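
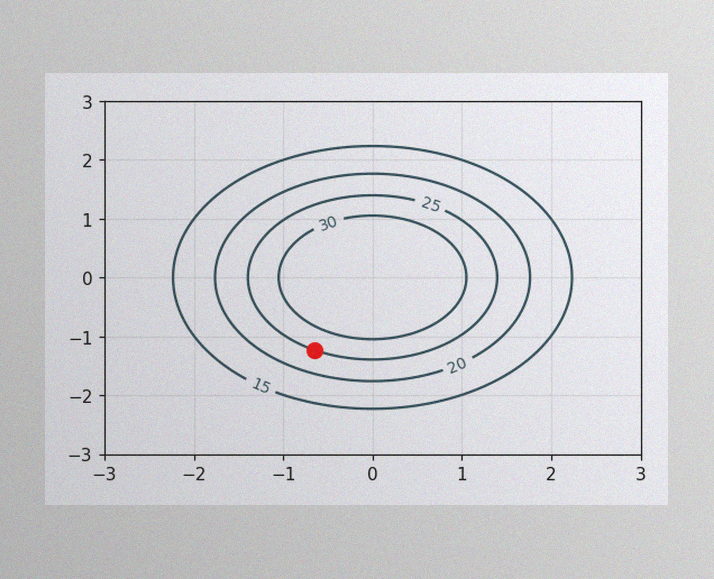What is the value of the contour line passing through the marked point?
25

The image has some photo noise and uneven lighting. The marked point sits on the contour labelled 25.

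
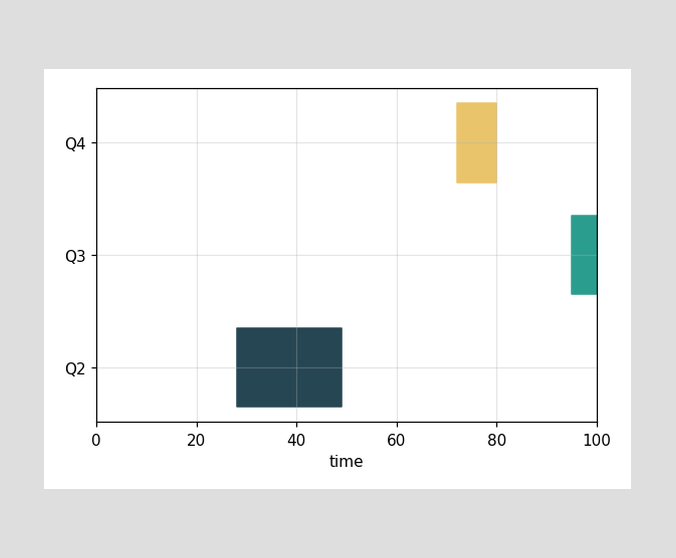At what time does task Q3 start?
The Q3 bar begins at t=95.

95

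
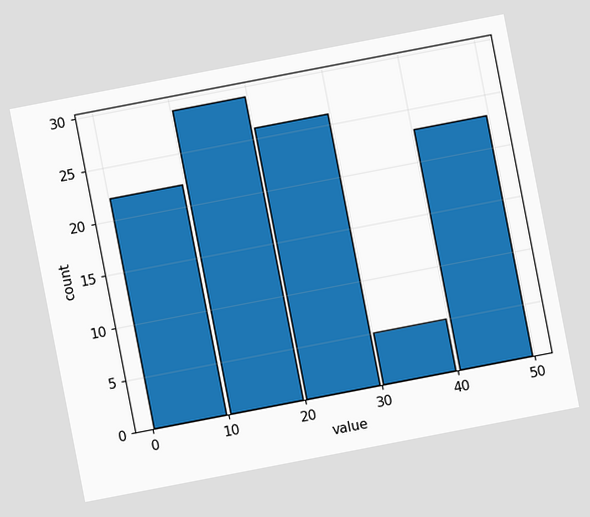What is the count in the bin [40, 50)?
23

The chart is tilted about 11° counter-clockwise. The [40, 50) bin has height 23.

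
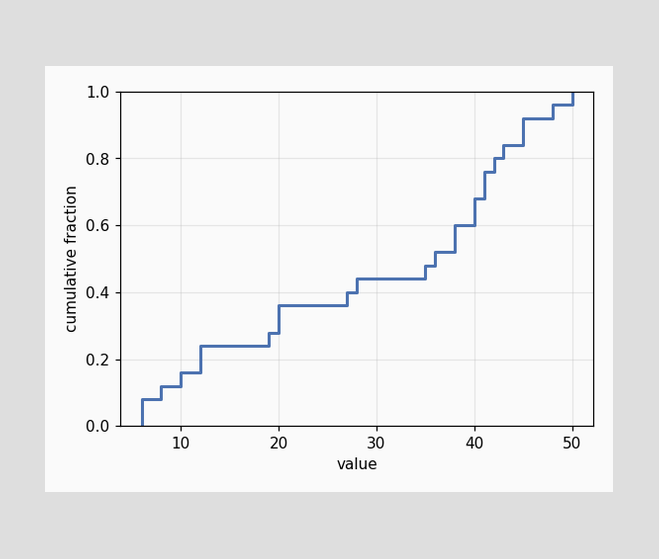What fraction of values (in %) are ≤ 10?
16%

At x=10 the ECDF step is at 16%.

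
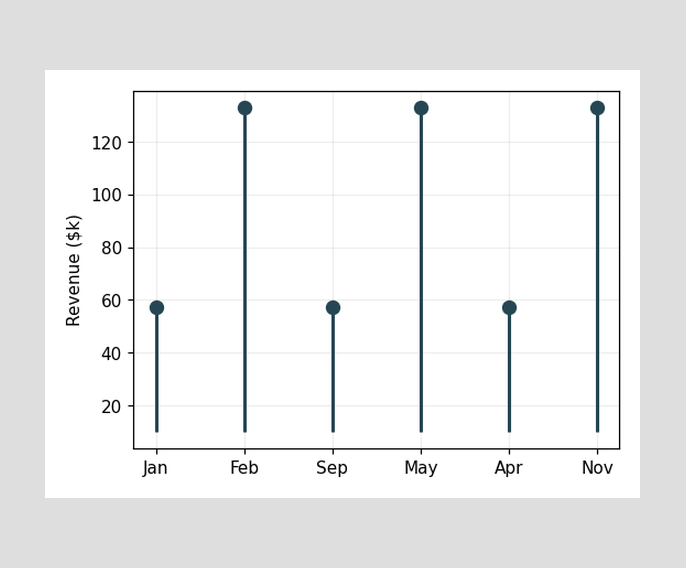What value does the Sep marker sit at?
$57k

The Sep marker sits at $57k.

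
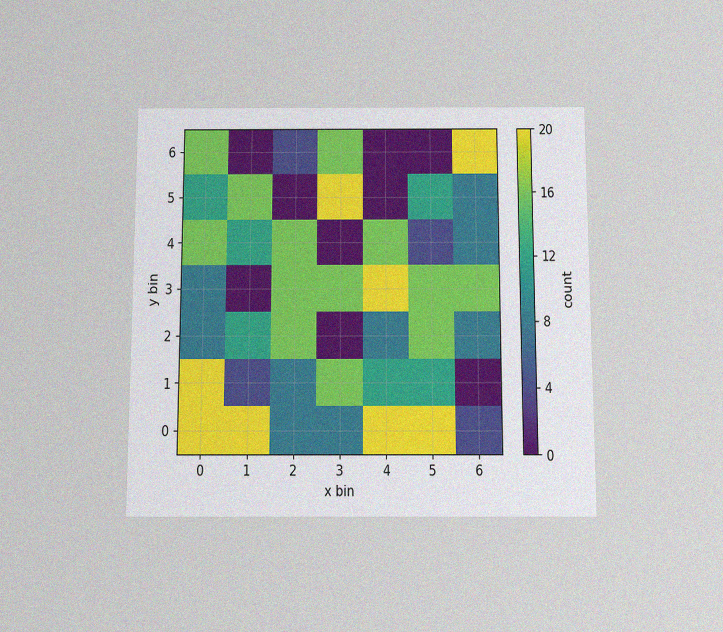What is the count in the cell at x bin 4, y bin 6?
The chart is viewed slightly from below, with some photo noise. Matching the cell (4, 6) against the colorbar gives 0.

0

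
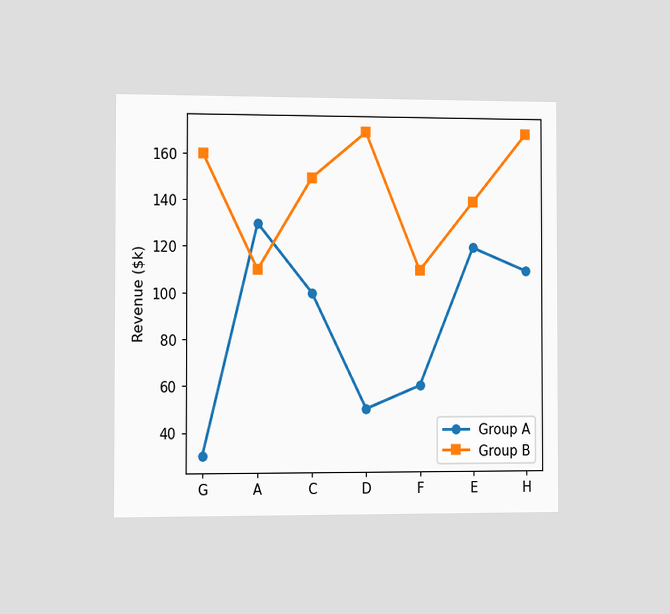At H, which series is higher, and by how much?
Group B, by $60k

The chart is viewed slightly from the left. At H, Group B sits above the other line by $60k.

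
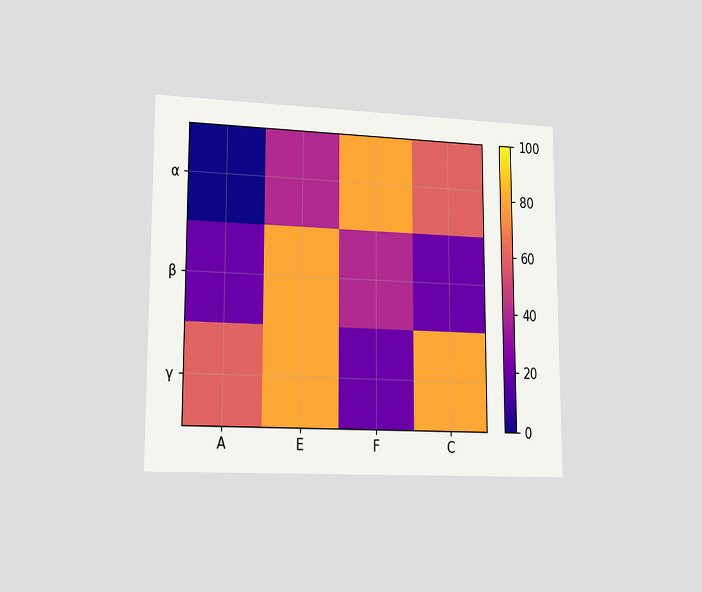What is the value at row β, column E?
80

The chart is viewed slightly from the left. Matching cell (β, E) against the colorbar gives 80.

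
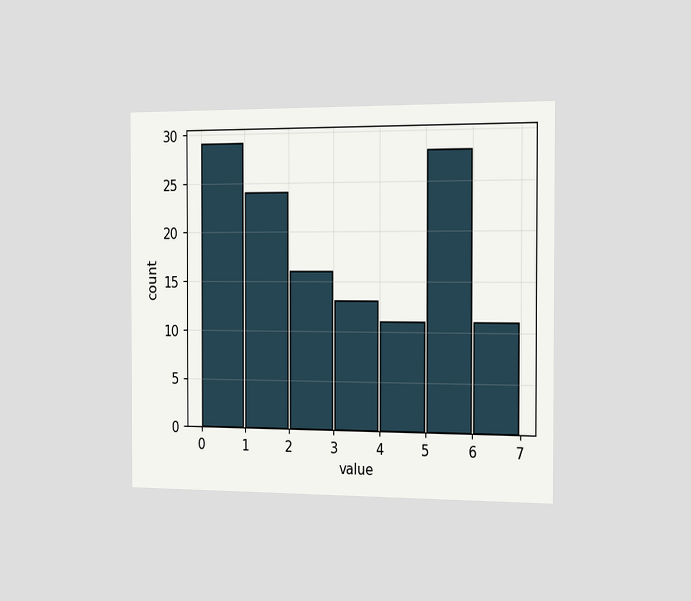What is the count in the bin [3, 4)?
The chart is viewed slightly from the right. The [3, 4) bin has height 13.

13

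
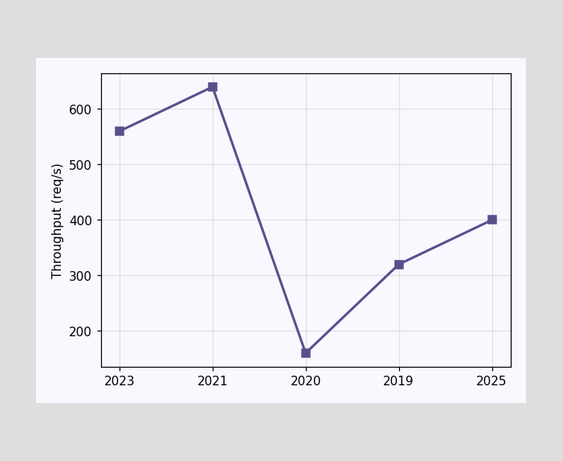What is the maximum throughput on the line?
The highest point is at 2021, and reading across to the y-axis gives 640req/s.

640req/s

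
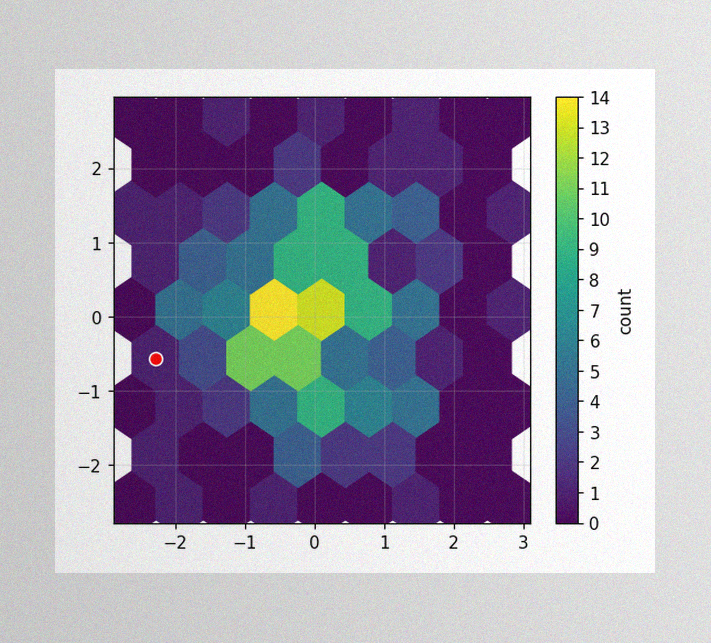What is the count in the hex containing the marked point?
The image has some photo noise and uneven lighting. The marked hex reads 1 on the colorbar.

1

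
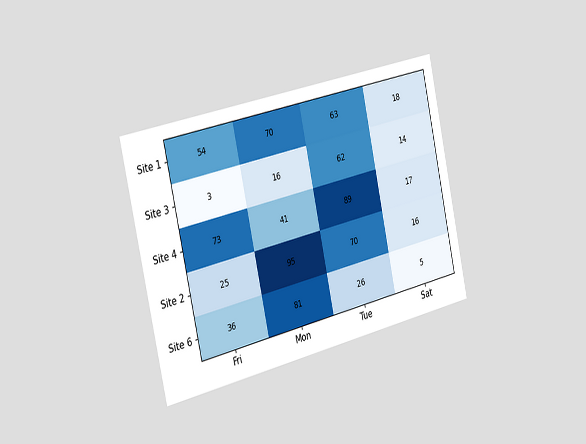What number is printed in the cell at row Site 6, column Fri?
The chart is tilted about 13° counter-clockwise and viewed slightly from the left. The (Site 6, Fri) cell reads 36.

36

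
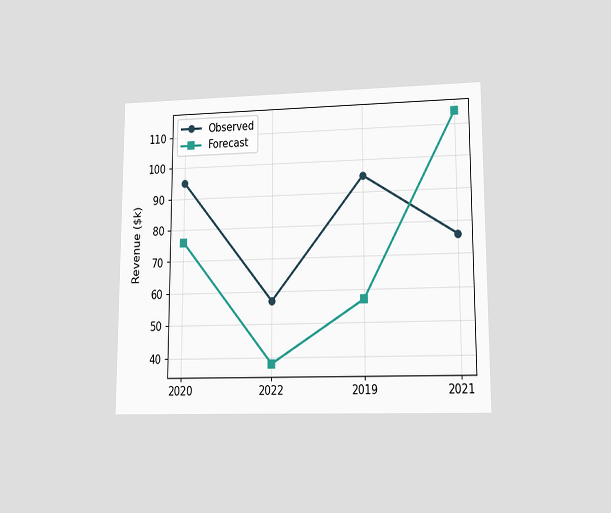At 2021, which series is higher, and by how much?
The chart is viewed at a slight angle. At 2021, Forecast sits above the other line by $38k.

Forecast, by $38k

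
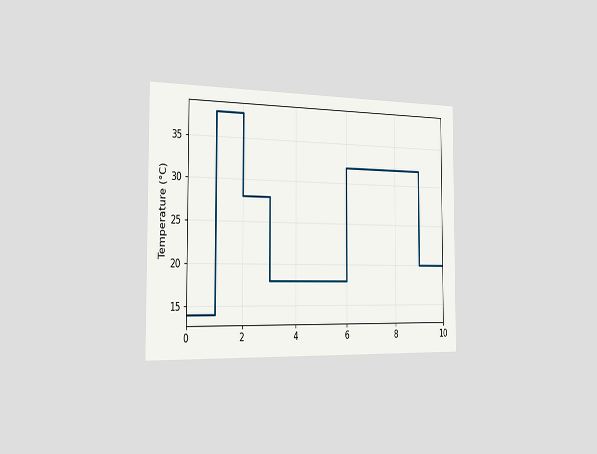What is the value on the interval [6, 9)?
32°C

The chart is viewed slightly from the left. On [6, 9) the step sits at 32°C.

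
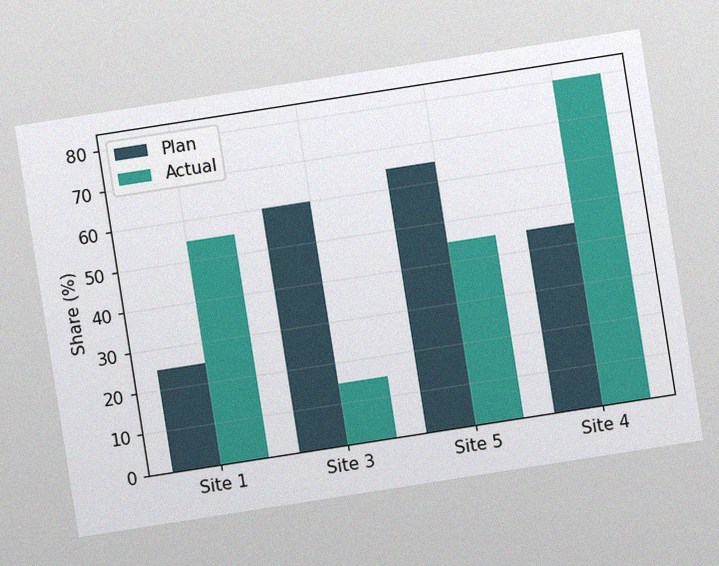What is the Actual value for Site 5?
45%

The chart is tilted about 9° counter-clockwise, with some photo noise. The Actual bar at Site 5 reaches 45% on the y-axis.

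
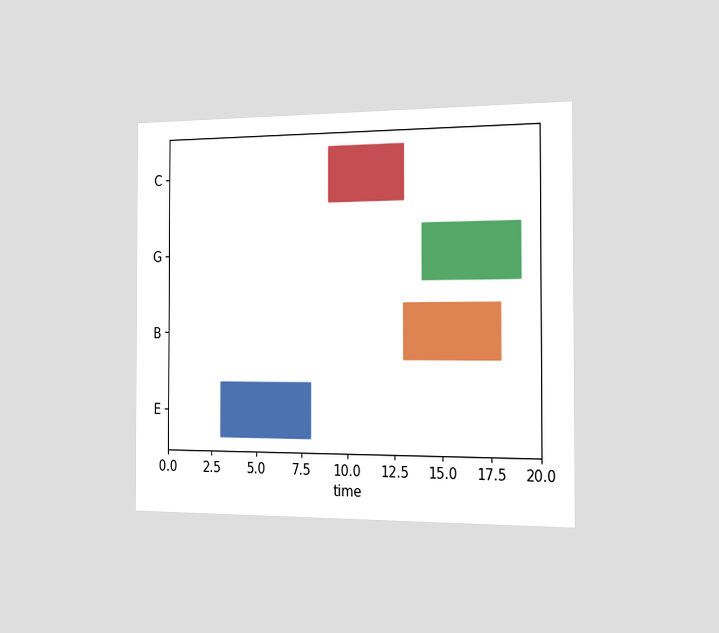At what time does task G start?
The chart is viewed slightly from the right. The G bar begins at t=14.

14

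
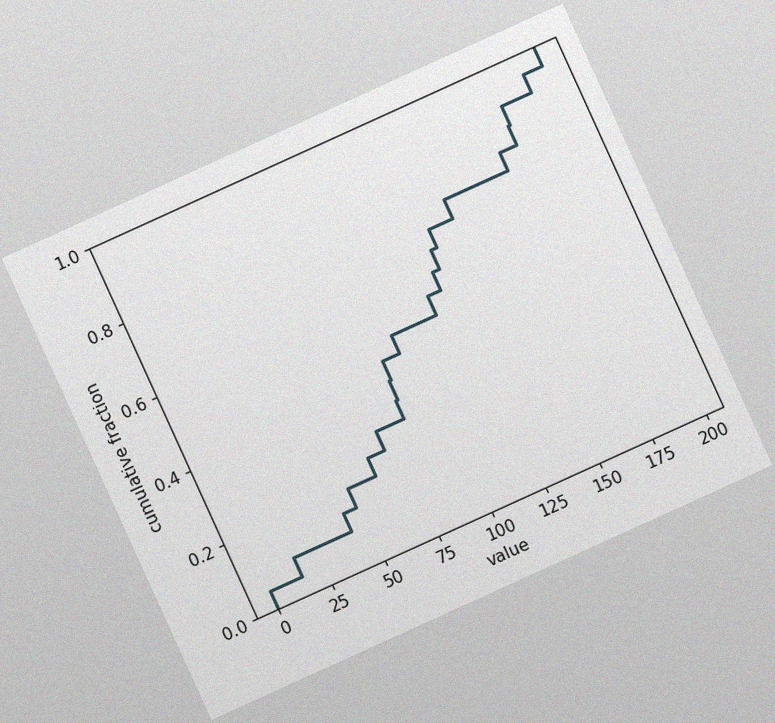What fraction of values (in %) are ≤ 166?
80%

The chart is tilted about 24° counter-clockwise, with some photo noise. At x=166 the ECDF step is at 80%.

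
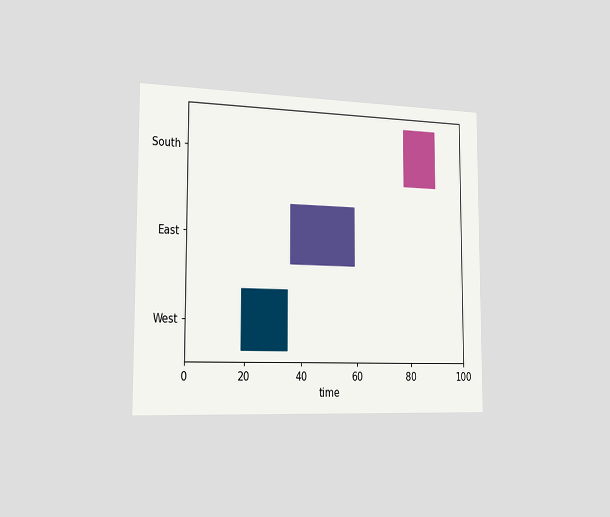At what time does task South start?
78

The chart is viewed slightly from the left. The South bar begins at t=78.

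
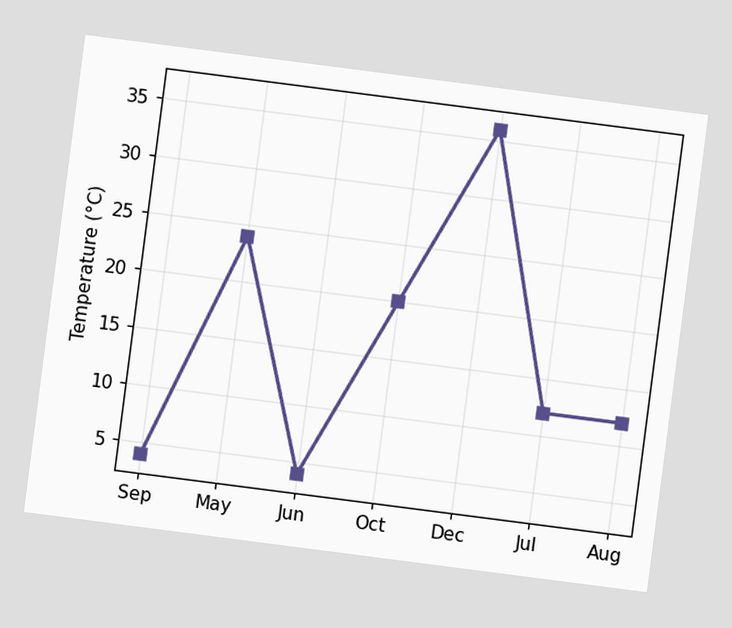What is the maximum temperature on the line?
The chart is tilted about 7° clockwise. The highest point is at Dec, and reading across to the y-axis gives 36°C.

36°C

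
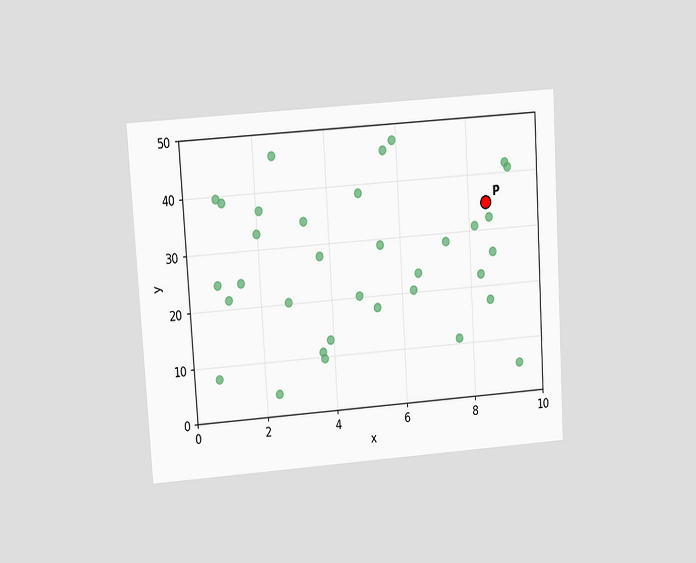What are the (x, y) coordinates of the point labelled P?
The chart is tilted about 4° counter-clockwise and viewed slightly from above. Following the gridlines from P to each axis, P sits at (8.5, 35).

(8.5, 35)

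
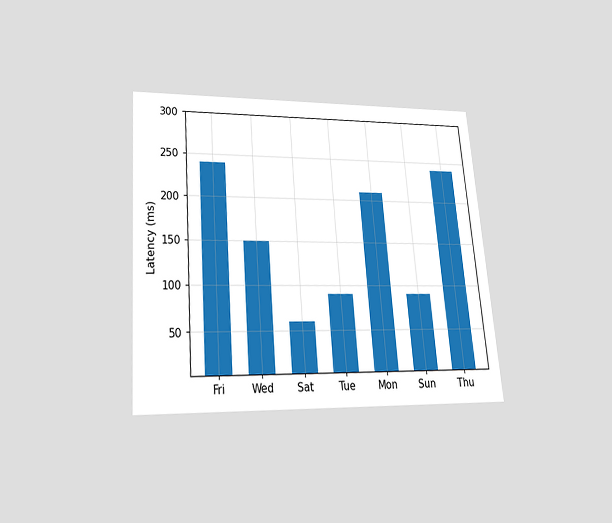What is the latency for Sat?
60ms

The chart is tilted about 5° counter-clockwise and viewed slightly from below. Reading along the chart's y-axis, the Sat bar reaches 60ms.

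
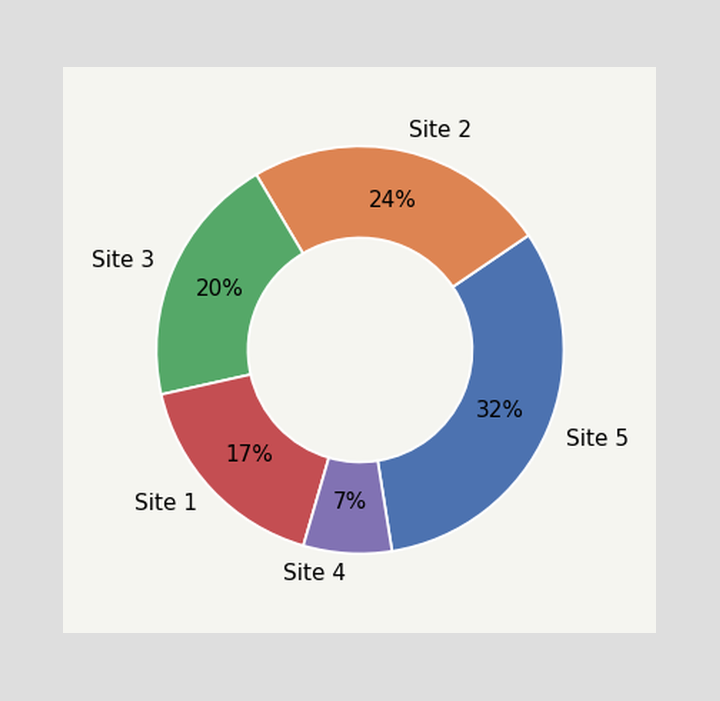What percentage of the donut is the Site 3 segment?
20%

The Site 3 segment takes up 20% of the ring.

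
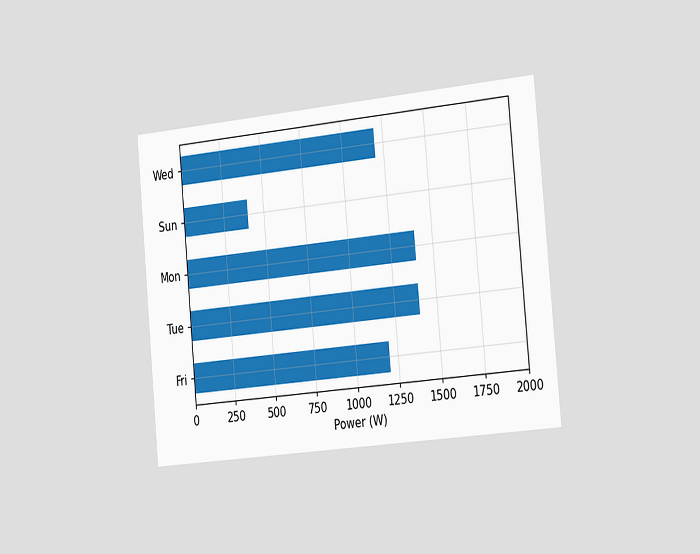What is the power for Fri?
1200W

The chart is tilted about 5° counter-clockwise and viewed slightly from the right. Reading along the chart's x-axis, the Fri bar reaches 1200W.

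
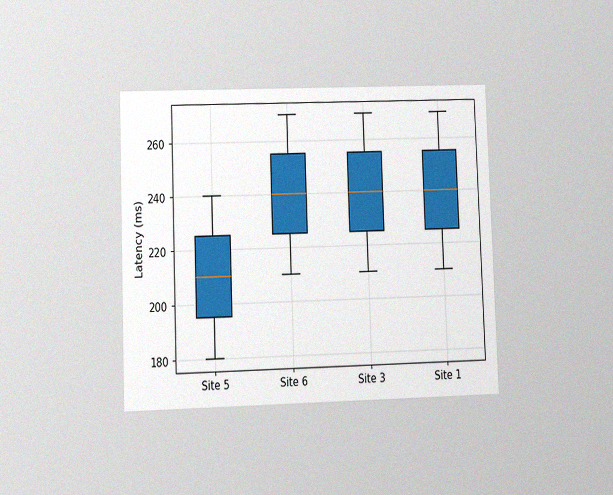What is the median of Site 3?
240ms

The chart is tilted about 2° counter-clockwise and viewed at a slight angle, with some photo noise. The median line in the Site 3 box sits at 240ms.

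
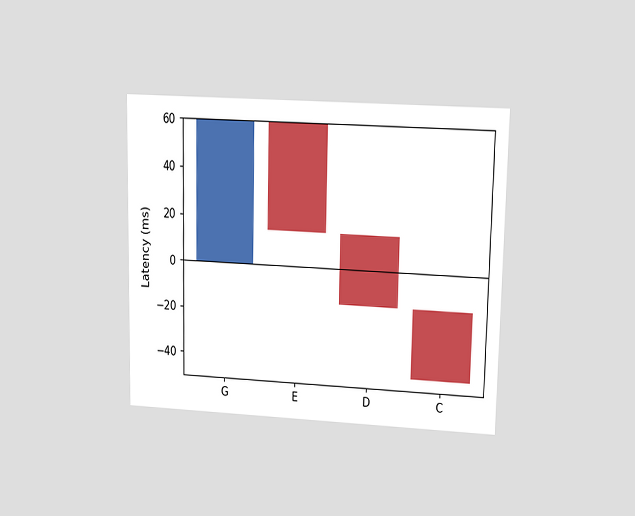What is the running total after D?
-15ms

The chart is viewed at a slight angle. After D the running total reaches -15ms.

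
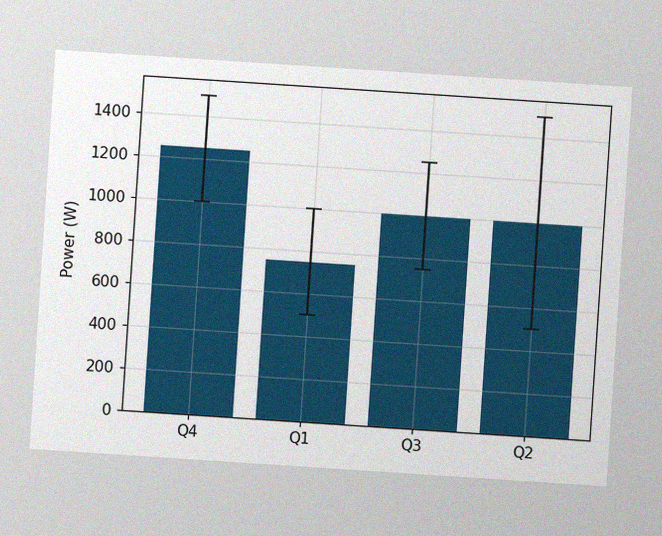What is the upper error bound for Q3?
1250W

The chart is tilted about 4° clockwise, with some photo noise. The Q3 bar's upper whisker reaches 1250W.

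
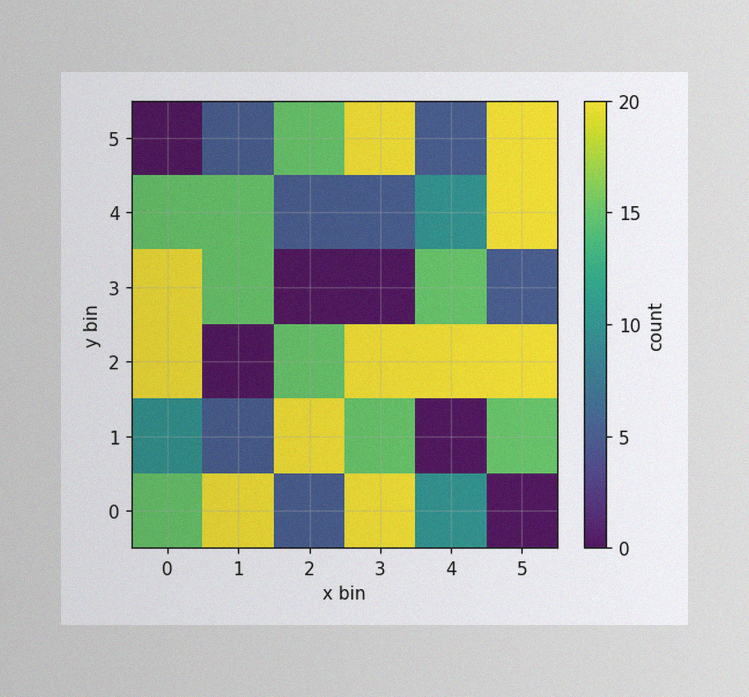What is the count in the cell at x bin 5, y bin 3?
5

The image has some photo noise and uneven lighting. Matching the cell (5, 3) against the colorbar gives 5.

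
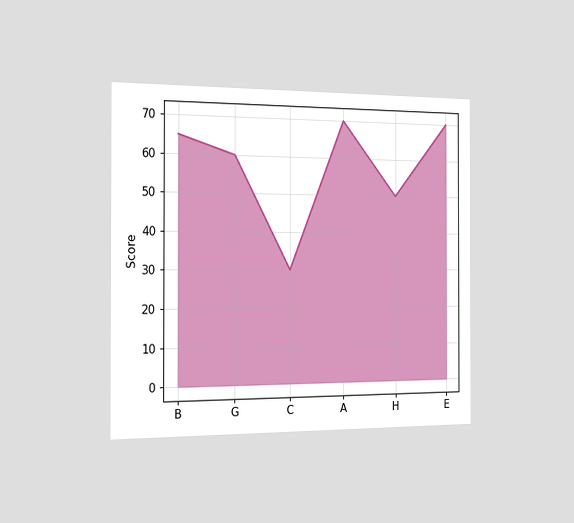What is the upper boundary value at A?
The chart is viewed slightly from the left. At A the upper boundary is at 70.

70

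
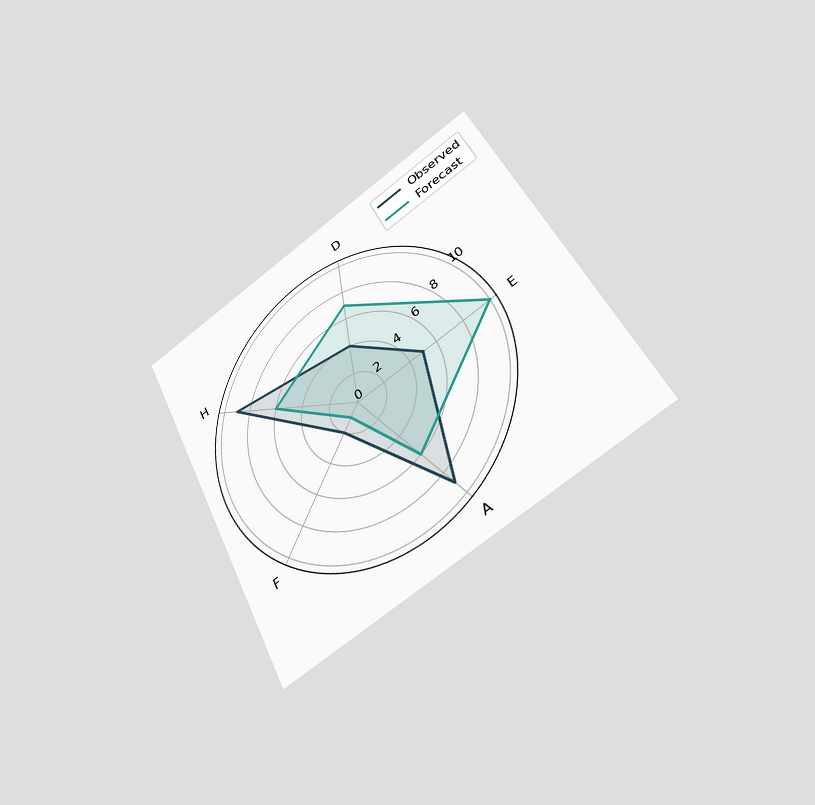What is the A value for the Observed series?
The chart is tilted about 27° counter-clockwise and viewed at a slight angle. On the A axis, Observed reaches 9.

9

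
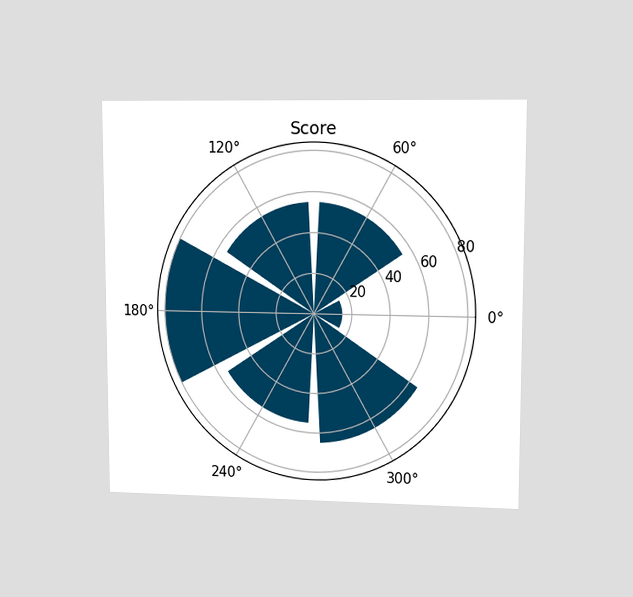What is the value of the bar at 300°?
65

The chart is viewed at a slight angle. The bar at 300° reaches 65 on the radial axis.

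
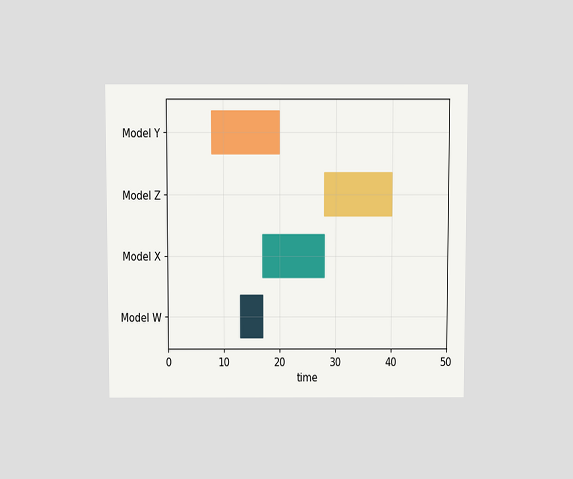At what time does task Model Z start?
The chart is viewed slightly from above. The Model Z bar begins at t=28.

28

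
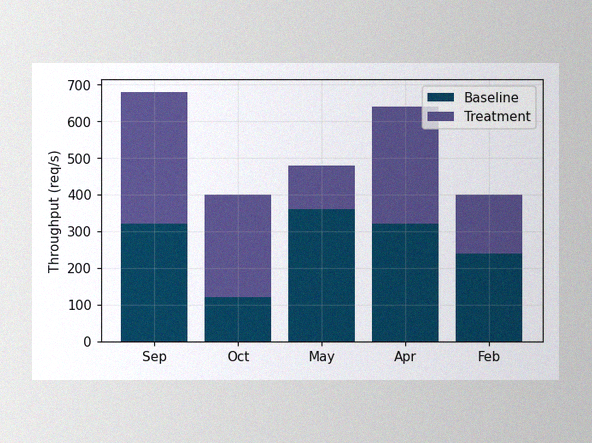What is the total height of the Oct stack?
The image has some photo noise and uneven lighting. The Oct stack's top reaches 400req/s on the y-axis.

400req/s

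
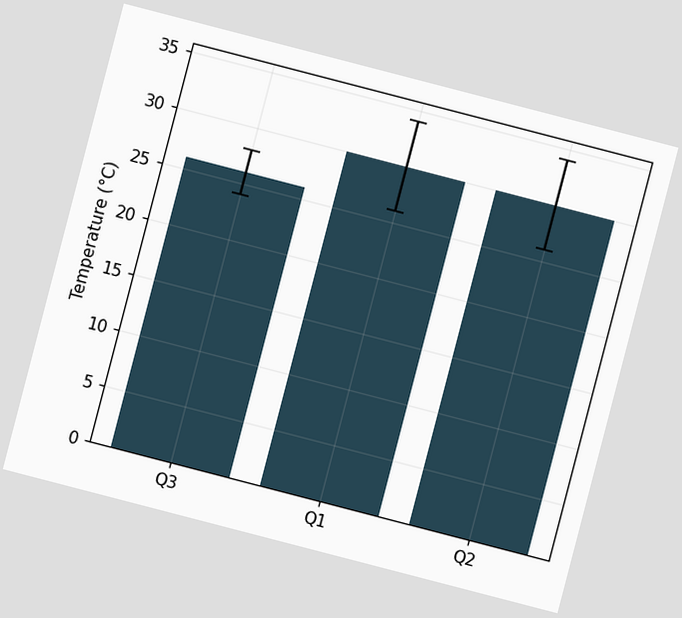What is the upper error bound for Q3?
28°C

The chart is tilted about 15° clockwise. The Q3 bar's upper whisker reaches 28°C.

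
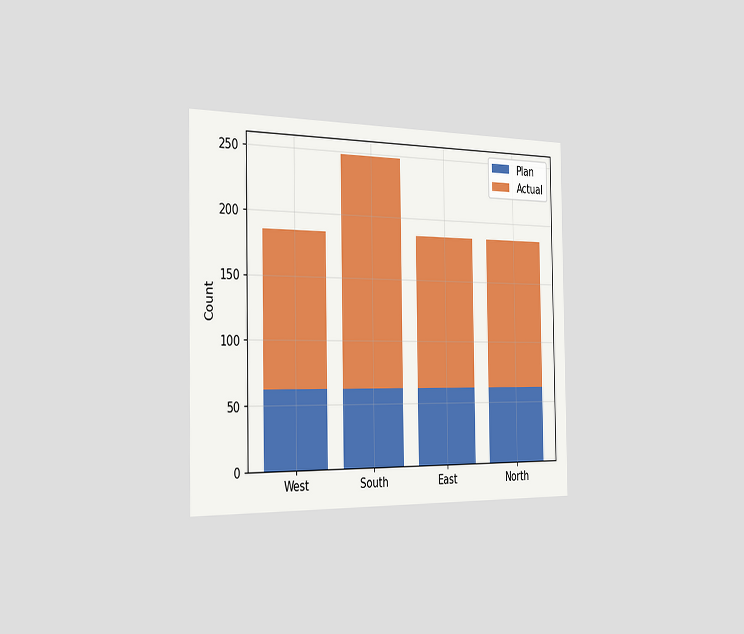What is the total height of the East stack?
The chart is viewed slightly from the left. The East stack's top reaches 186 on the y-axis.

186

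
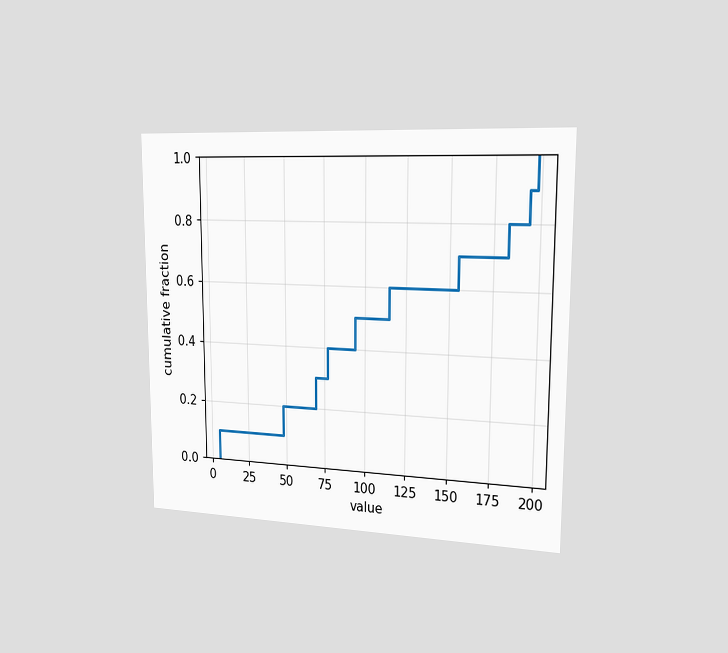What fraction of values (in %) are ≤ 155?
The chart is viewed slightly from the right. At x=155 the ECDF step is at 70%.

70%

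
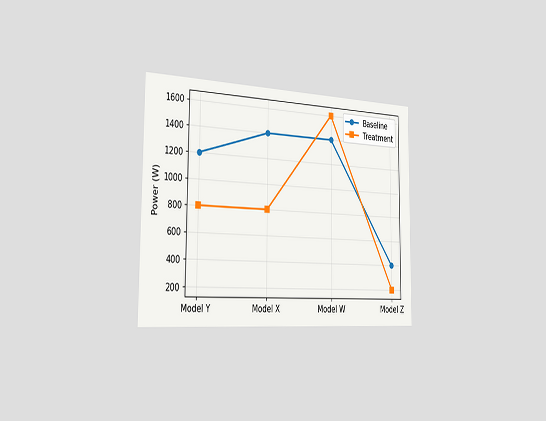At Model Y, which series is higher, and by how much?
Baseline, by 400W

The chart is viewed slightly from the left. At Model Y, Baseline sits above the other line by 400W.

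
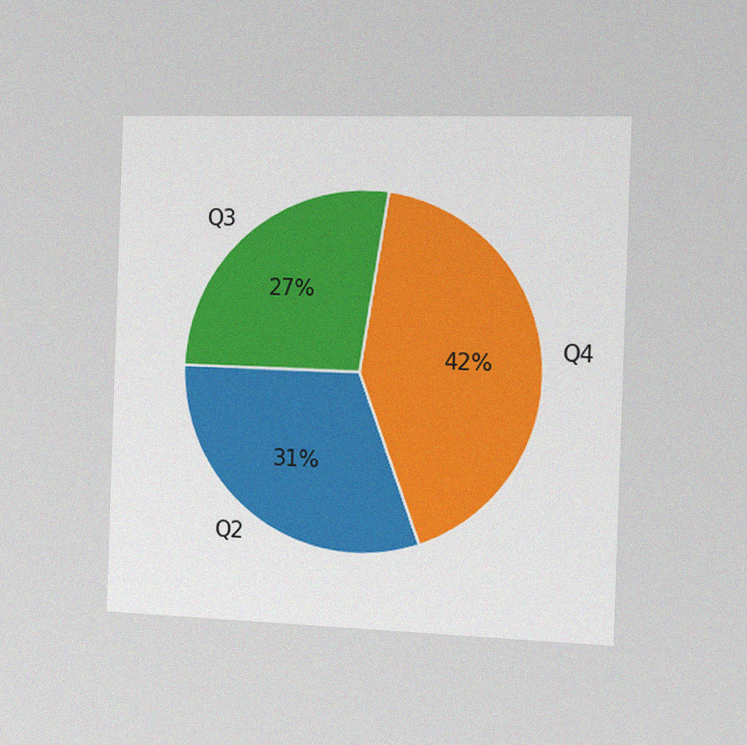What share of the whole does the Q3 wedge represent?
The chart is viewed slightly from the right, with some photo noise. The Q3 slice takes up 27% of the pie.

27%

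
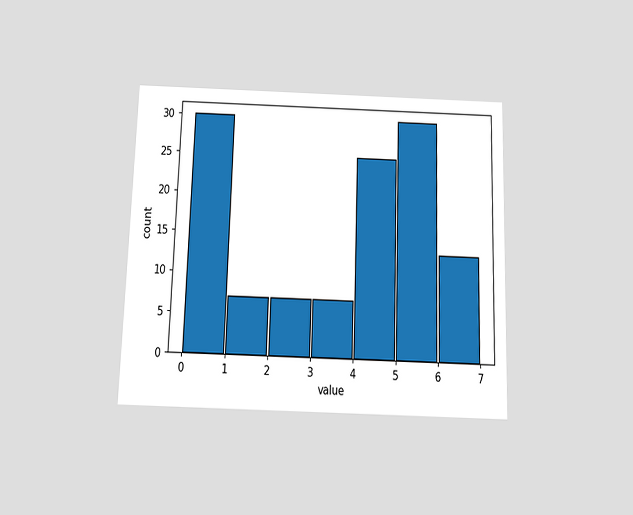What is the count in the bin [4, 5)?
25

The chart is viewed slightly from below. The [4, 5) bin has height 25.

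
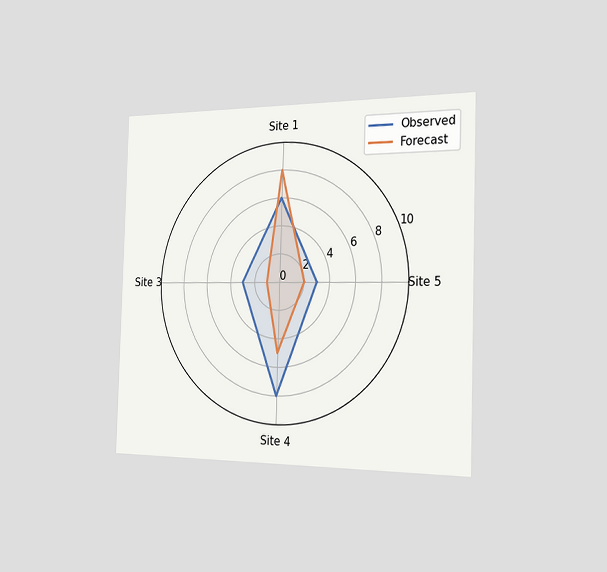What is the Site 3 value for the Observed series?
3

The chart is viewed slightly from the right. On the Site 3 axis, Observed reaches 3.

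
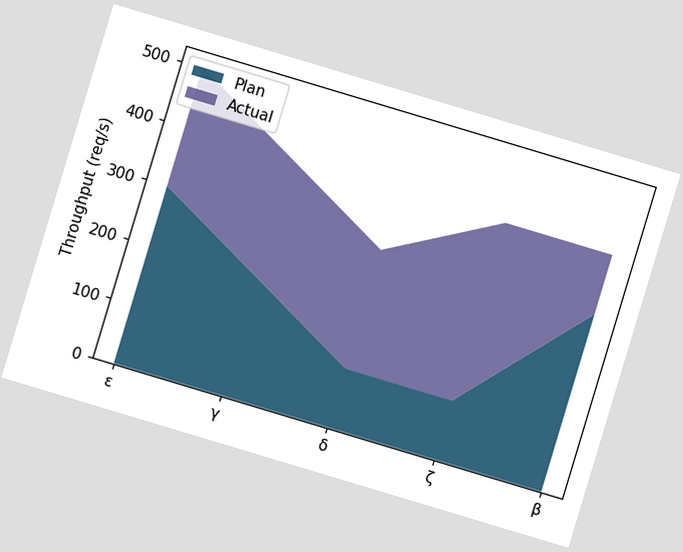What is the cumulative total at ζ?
400req/s

The chart is tilted about 17° clockwise. The stacked total at ζ reaches 400req/s.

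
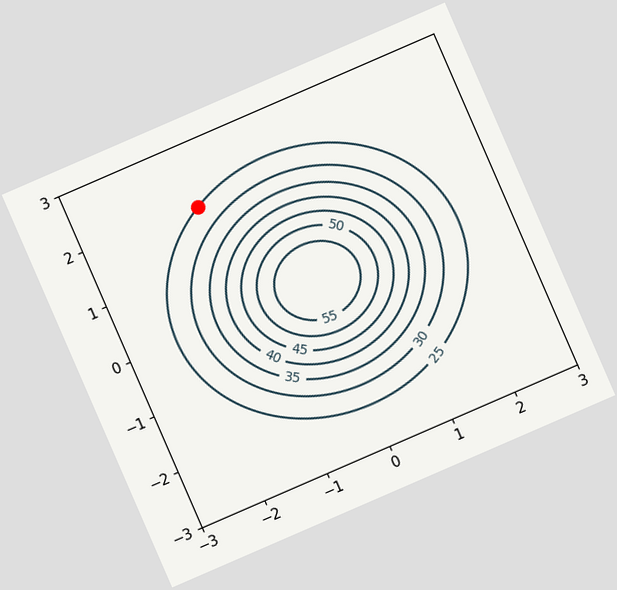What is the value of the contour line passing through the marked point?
The chart is tilted about 23° counter-clockwise. The marked point sits on the contour labelled 25.

25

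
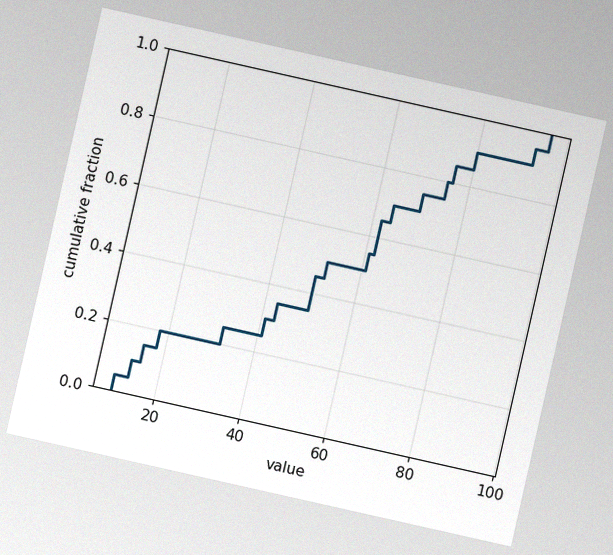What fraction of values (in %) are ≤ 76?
The chart is tilted about 13° clockwise, with some photo noise. At x=76 the ECDF step is at 85%.

85%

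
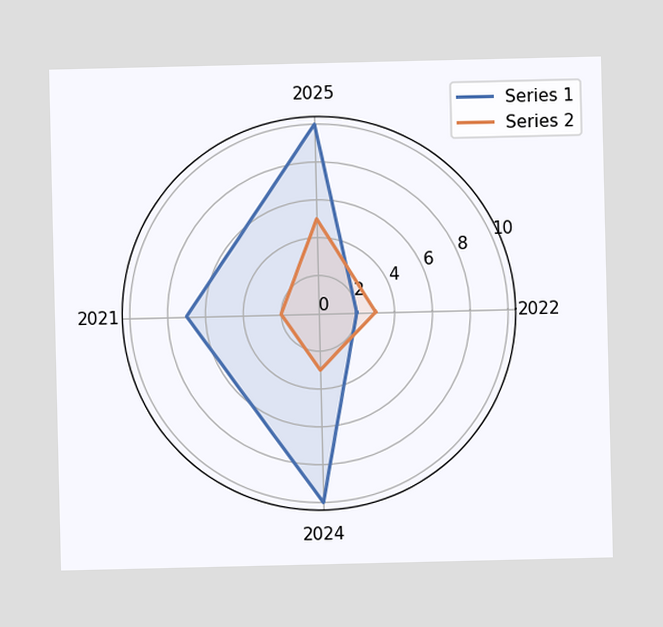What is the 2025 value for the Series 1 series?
On the 2025 axis, Series 1 reaches 10.

10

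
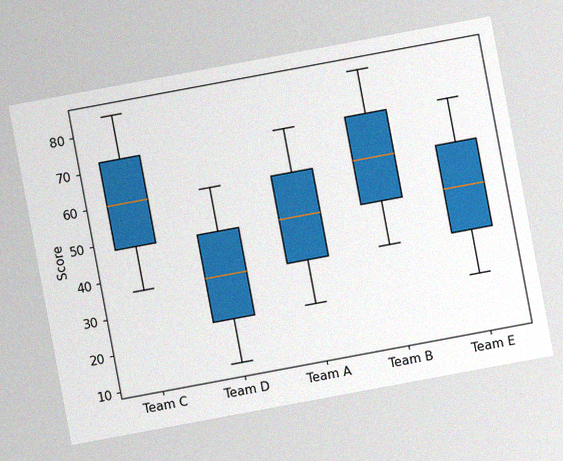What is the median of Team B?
The chart is tilted about 11° counter-clockwise, with some photo noise. The median line in the Team B box sits at 60.

60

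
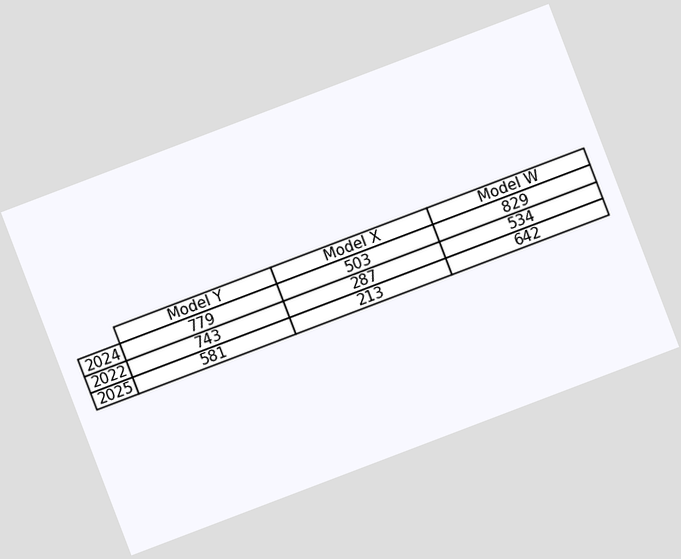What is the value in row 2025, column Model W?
The chart is tilted about 21° counter-clockwise. The (2025, Model W) cell reads 642.

642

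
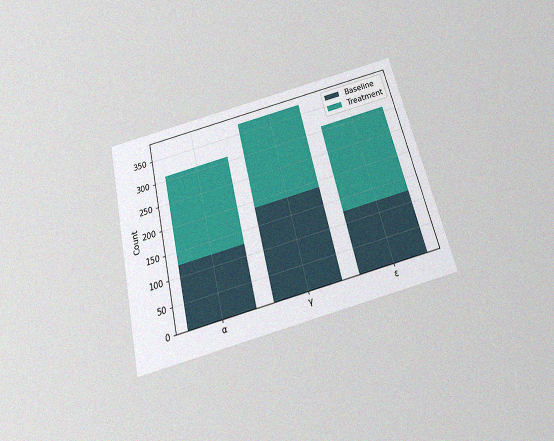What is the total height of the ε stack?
310

The chart is tilted about 13° counter-clockwise and viewed slightly from below, with some photo noise. The ε stack's top reaches 310 on the y-axis.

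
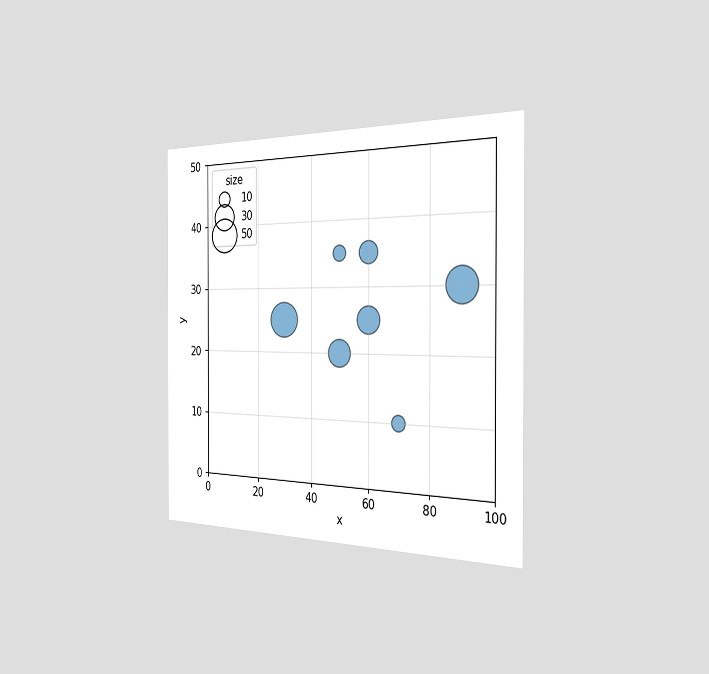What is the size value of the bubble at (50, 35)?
10

The chart is viewed slightly from the right. Matching the bubble at (50, 35) against the size legend gives 10.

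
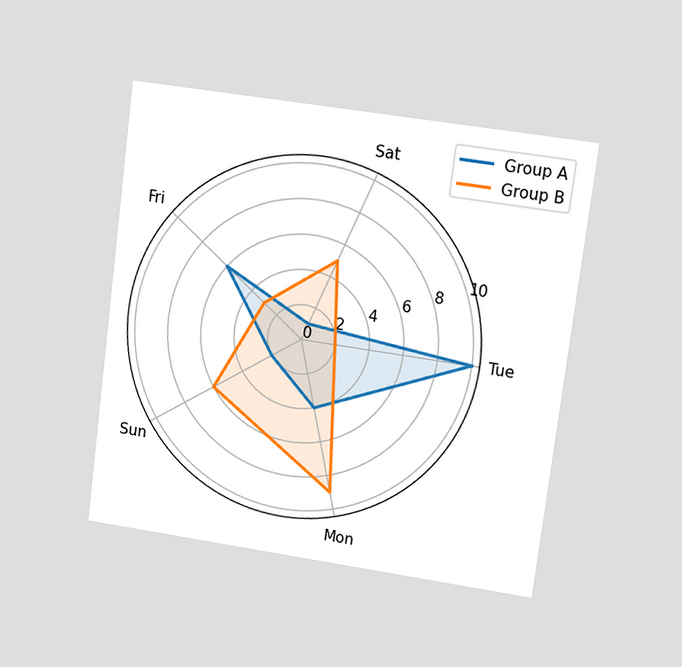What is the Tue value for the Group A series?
10

The chart is tilted about 7° clockwise and viewed at a slight angle. On the Tue axis, Group A reaches 10.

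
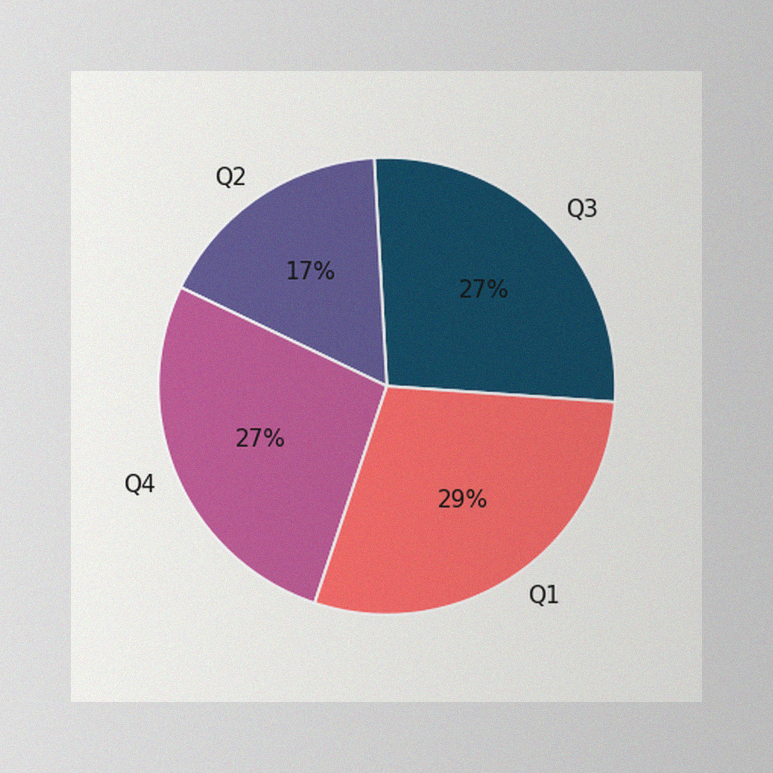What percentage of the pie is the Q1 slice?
29%

The image has some photo noise and uneven lighting. The Q1 slice takes up 29% of the pie.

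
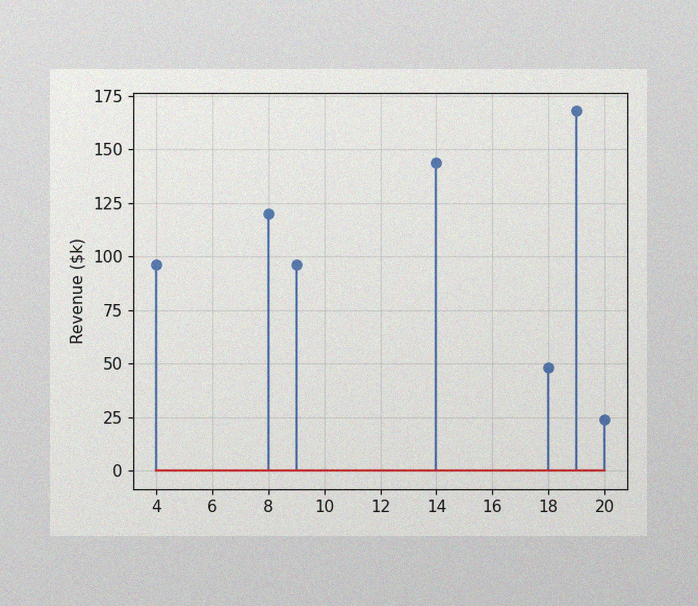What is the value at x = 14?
$144k

The image has some photo noise and uneven lighting. The stem at x=14 reaches $144k.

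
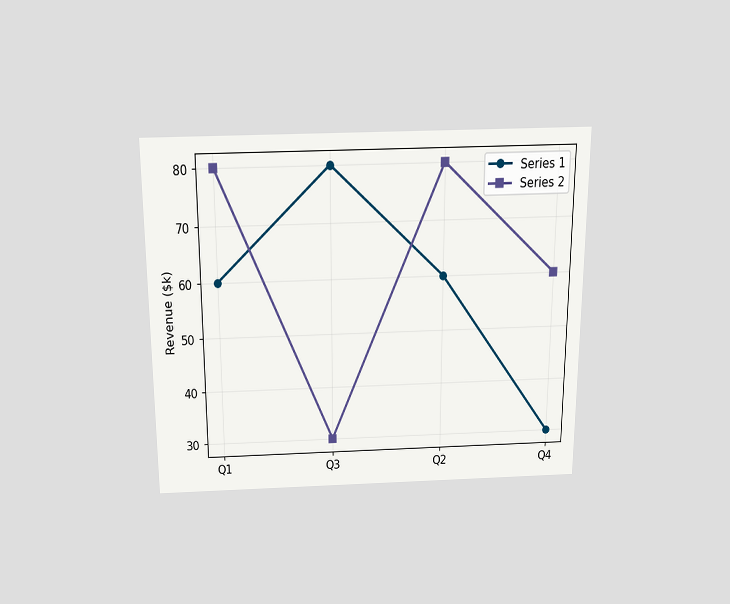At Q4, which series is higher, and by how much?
Series 2, by $30k

The chart is viewed slightly from above. At Q4, Series 2 sits above the other line by $30k.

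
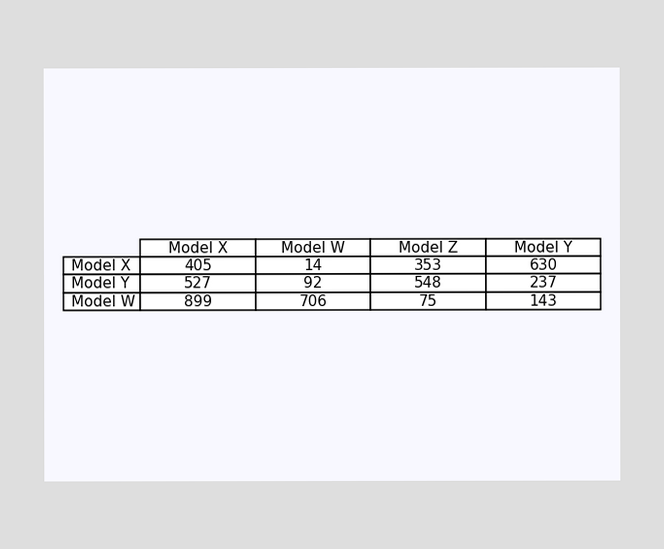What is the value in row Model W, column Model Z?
75

The (Model W, Model Z) cell reads 75.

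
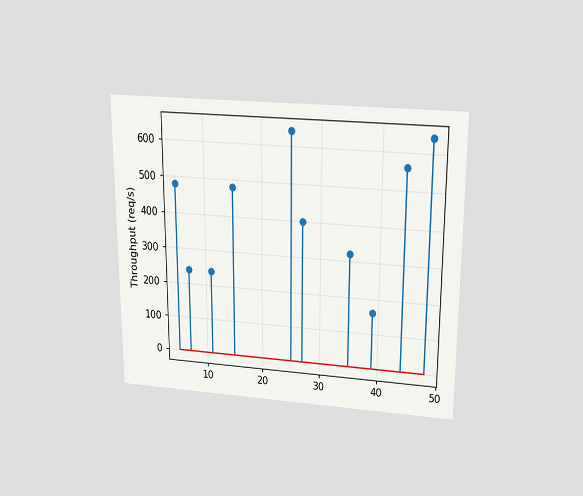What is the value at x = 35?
320req/s

The chart is viewed slightly from above. The stem at x=35 reaches 320req/s.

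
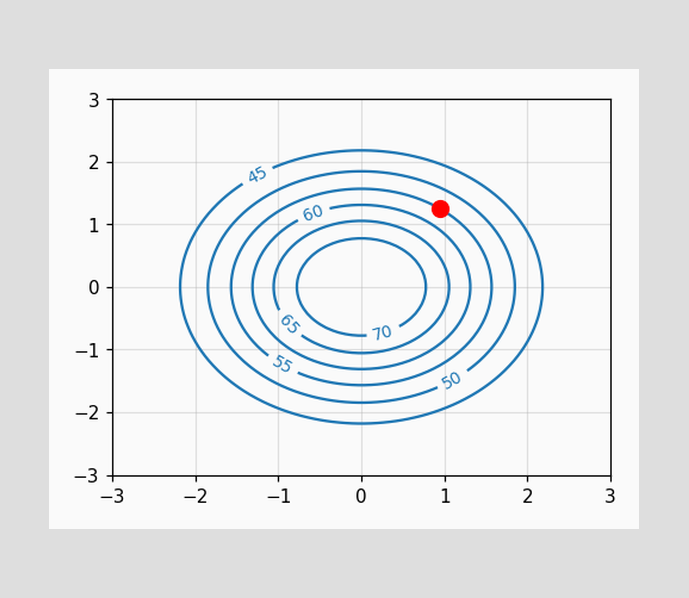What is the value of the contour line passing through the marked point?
The marked point sits on the contour labelled 55.

55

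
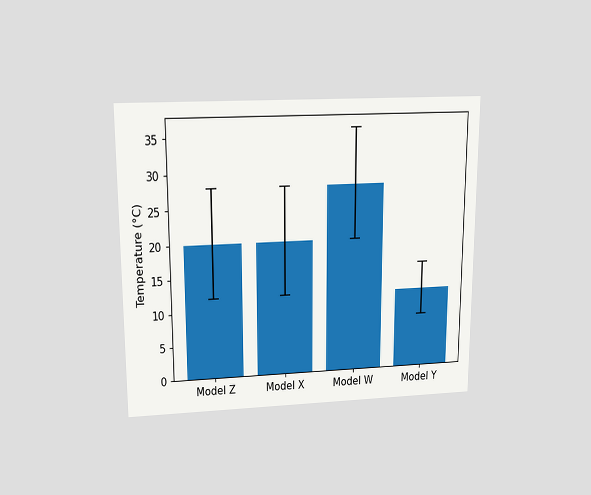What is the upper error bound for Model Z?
The chart is viewed slightly from above. The Model Z bar's upper whisker reaches 28°C.

28°C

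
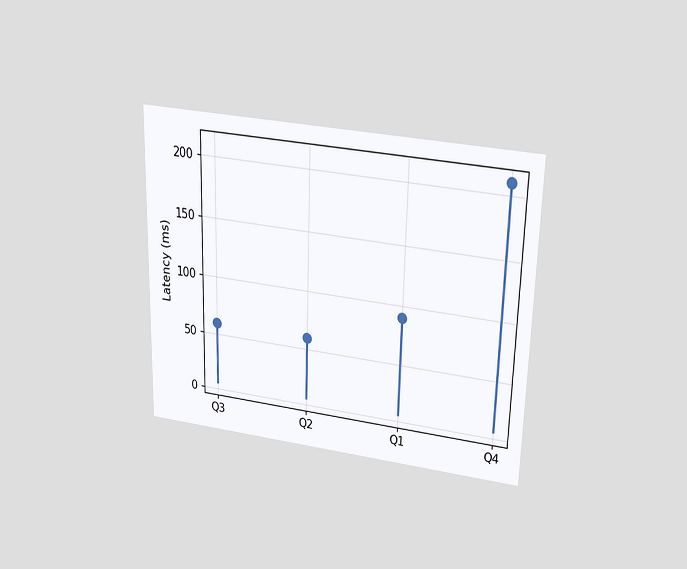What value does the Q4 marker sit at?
210ms

The chart is viewed slightly from above. The Q4 marker sits at 210ms.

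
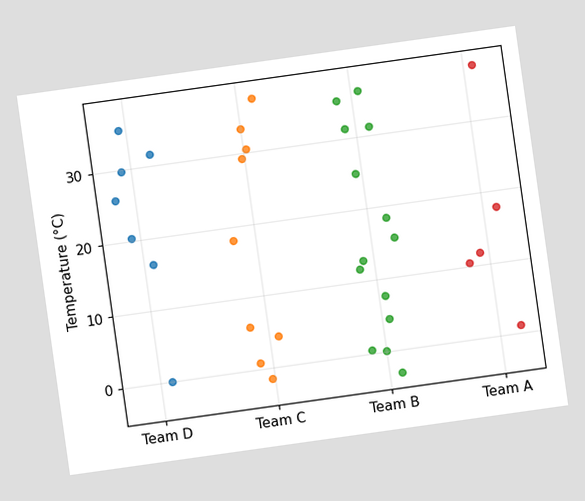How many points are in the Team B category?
The chart is tilted about 8° counter-clockwise. Counting the markers in the Team B column gives 14.

14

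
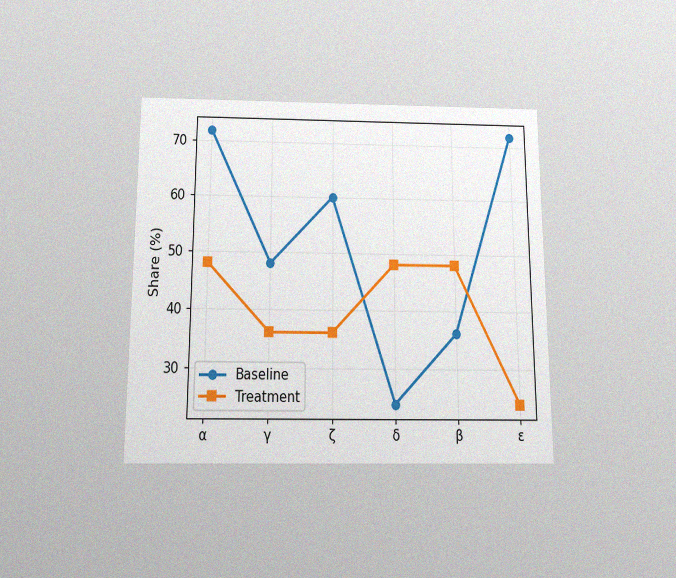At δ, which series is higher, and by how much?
The chart is viewed slightly from below, with some photo noise. At δ, Treatment sits above the other line by 24%.

Treatment, by 24%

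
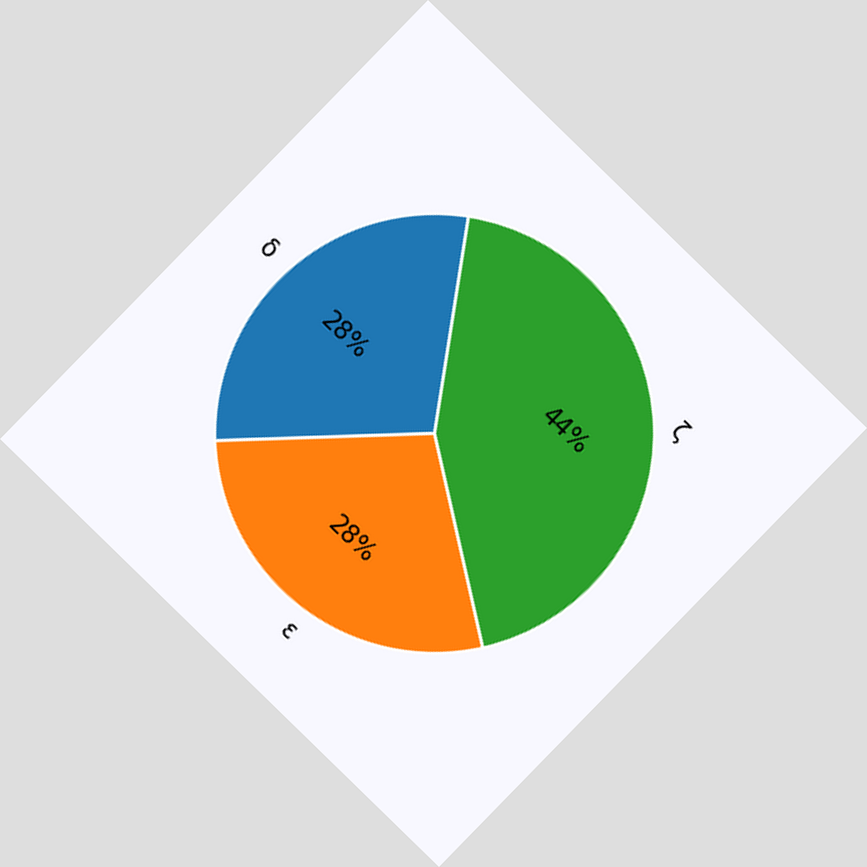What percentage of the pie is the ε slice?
The chart is tilted about 44° clockwise. The ε slice takes up 28% of the pie.

28%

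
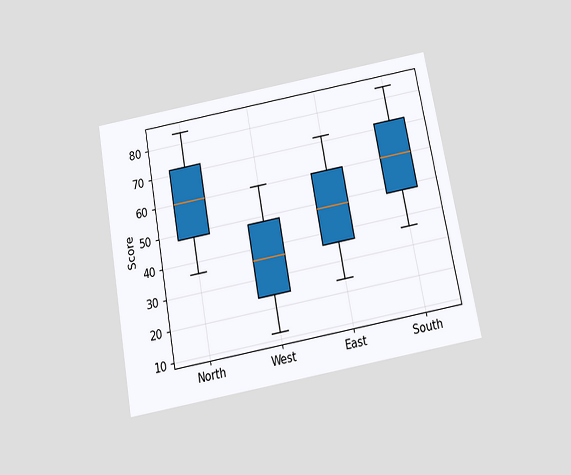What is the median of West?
36

The chart is tilted about 10° counter-clockwise and viewed slightly from below. The median line in the West box sits at 36.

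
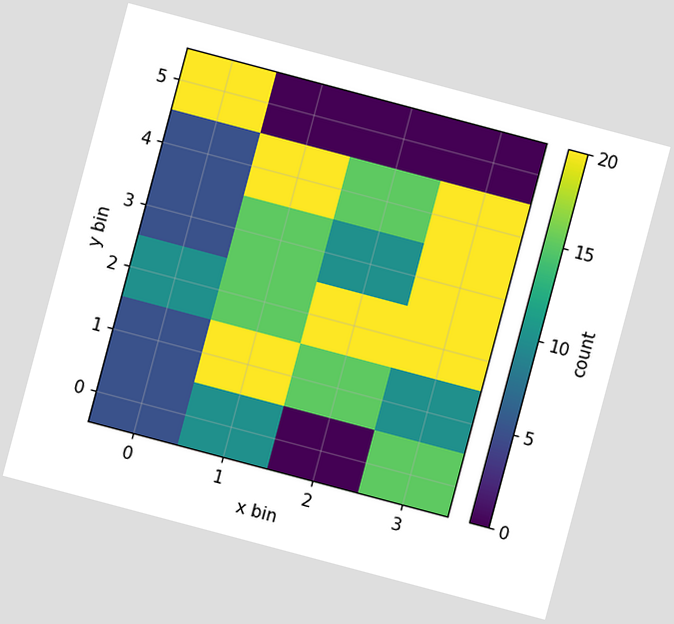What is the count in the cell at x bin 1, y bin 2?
The chart is tilted about 15° clockwise. Matching the cell (1, 2) against the colorbar gives 15.

15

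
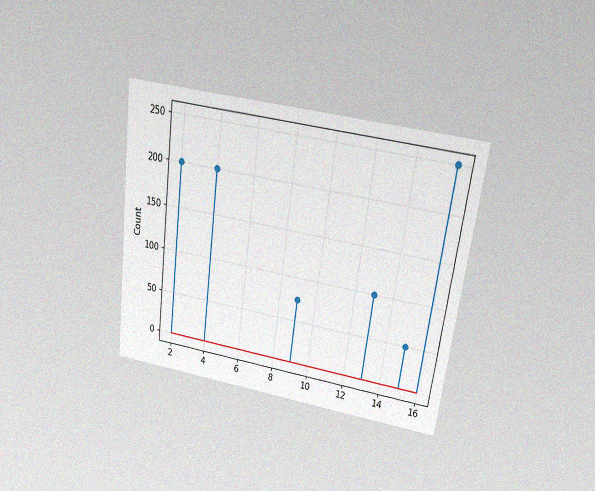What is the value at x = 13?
The chart is tilted about 7° clockwise and viewed slightly from above, with some photo noise. The stem at x=13 reaches 100.

100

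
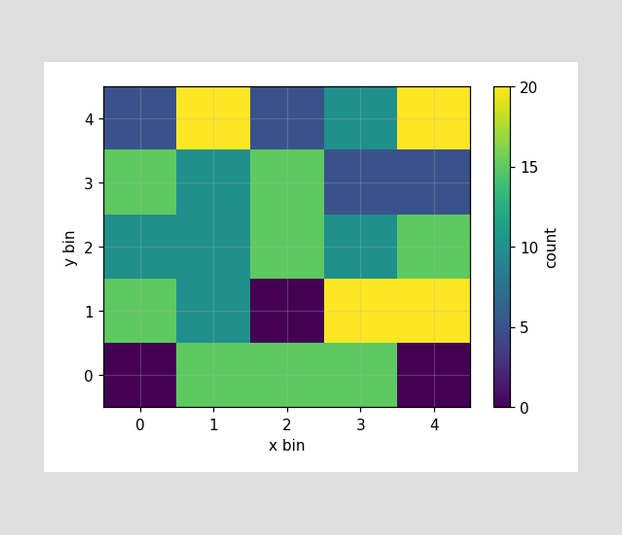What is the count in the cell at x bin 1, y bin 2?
10

Matching the cell (1, 2) against the colorbar gives 10.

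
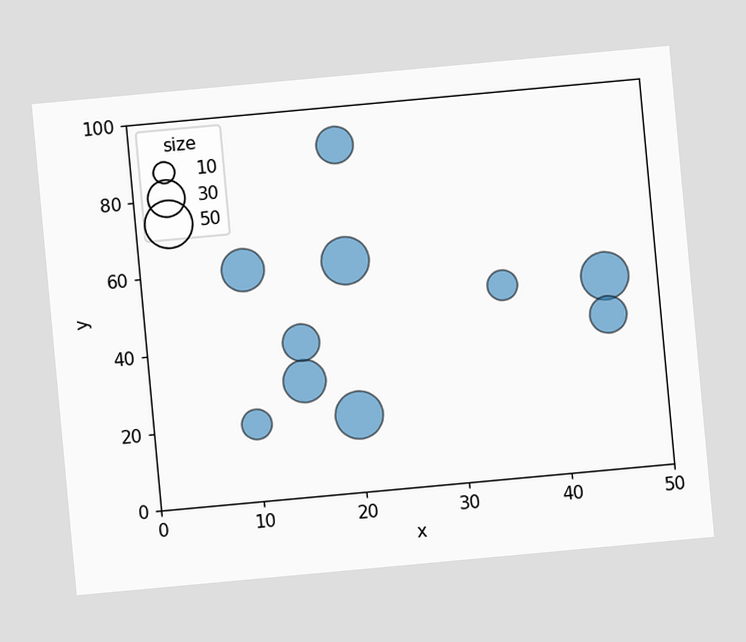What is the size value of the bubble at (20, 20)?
50

The chart is tilted about 5° counter-clockwise. Matching the bubble at (20, 20) against the size legend gives 50.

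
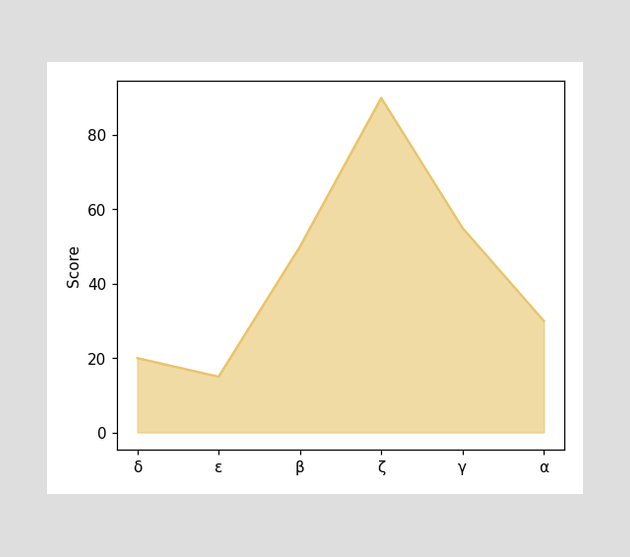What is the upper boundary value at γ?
55

At γ the upper boundary is at 55.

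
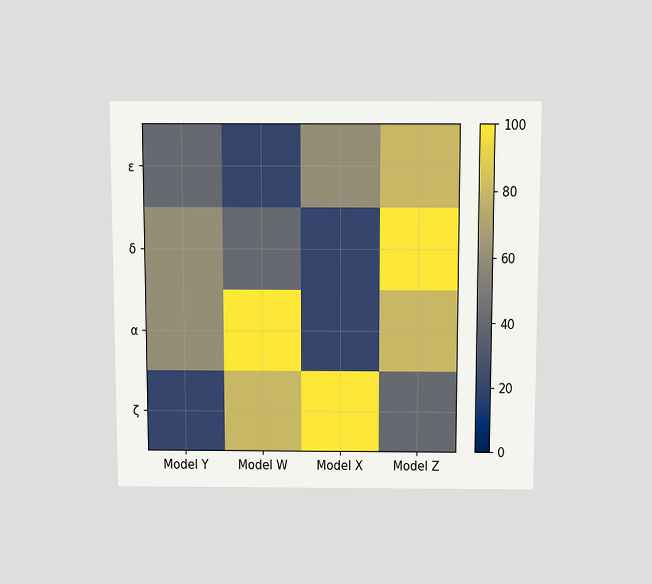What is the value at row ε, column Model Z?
The chart is viewed slightly from above. Matching cell (ε, Model Z) against the colorbar gives 80.

80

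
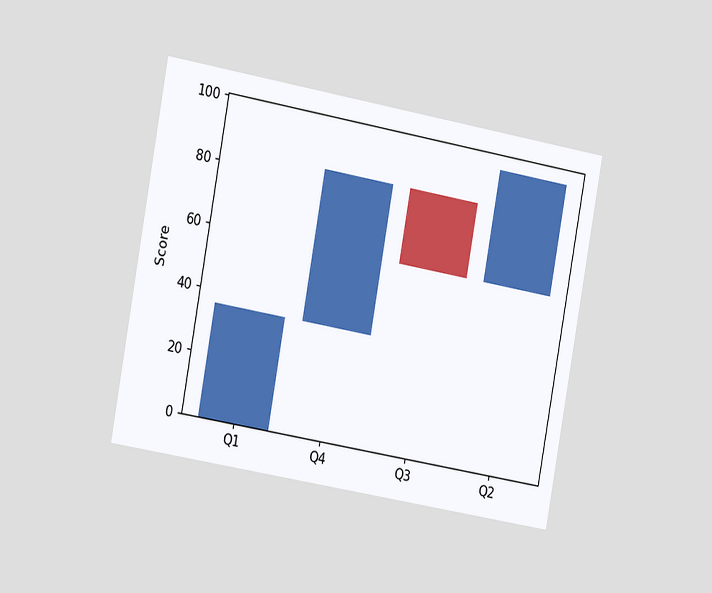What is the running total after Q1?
The chart is tilted about 10° clockwise and viewed slightly from the left. After Q1 the running total reaches 36.

36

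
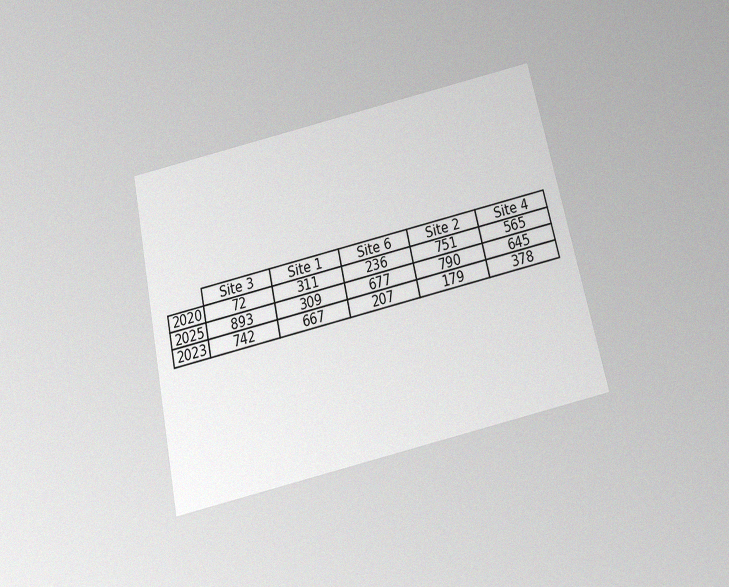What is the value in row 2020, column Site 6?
236

The chart is tilted about 12° counter-clockwise and viewed slightly from below, with some photo noise. The (2020, Site 6) cell reads 236.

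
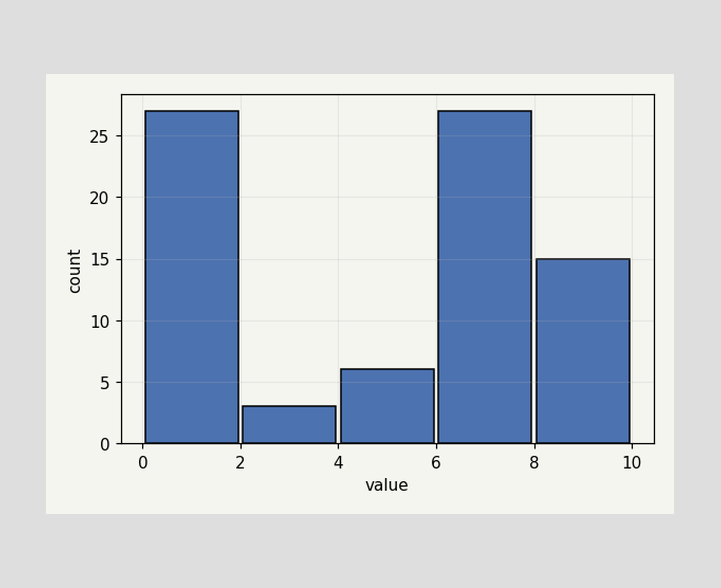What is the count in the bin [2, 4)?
3

The [2, 4) bin has height 3.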